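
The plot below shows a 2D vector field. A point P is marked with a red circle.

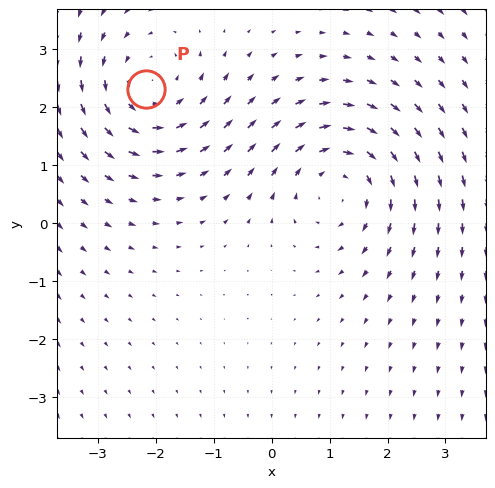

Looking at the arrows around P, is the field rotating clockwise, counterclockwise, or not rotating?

counterclockwise

Near P at (-2.2, 2.3) the arrows circulate counterclockwise. The curl (z-component) there is about +2; positive curl means counterclockwise rotation.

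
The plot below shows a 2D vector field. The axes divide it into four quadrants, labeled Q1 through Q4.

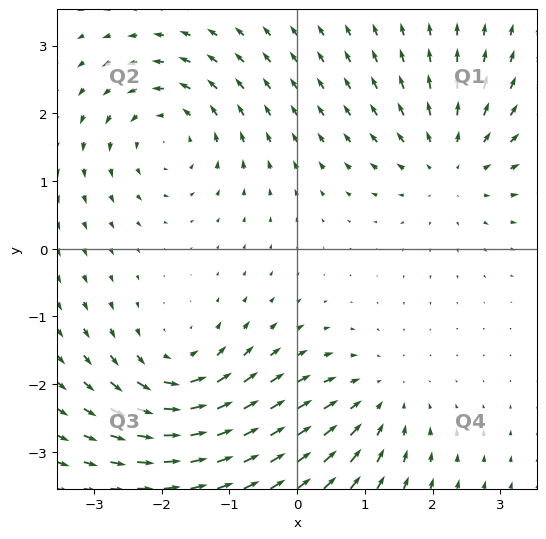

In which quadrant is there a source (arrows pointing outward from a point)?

The source sits at approximately (2.3, 1.2), which lies in quadrant Q1. The divergence there is about +5, positive as expected for a source.

Q1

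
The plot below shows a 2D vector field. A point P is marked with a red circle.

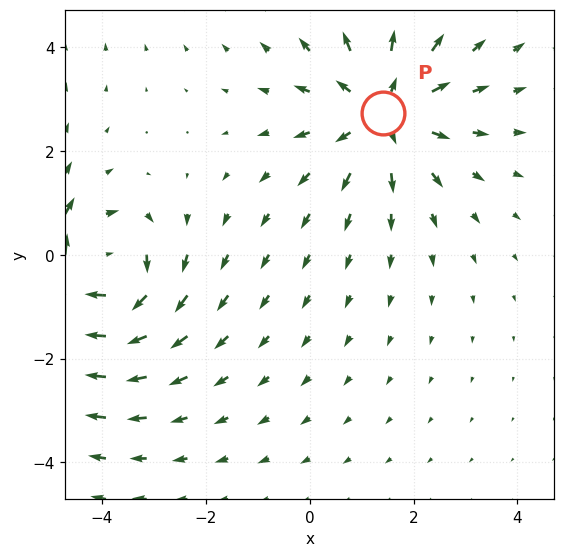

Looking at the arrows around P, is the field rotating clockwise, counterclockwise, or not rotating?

not rotating

Near P at (1.4, 2.7) the arrows show no circulation. The curl there is ≈0.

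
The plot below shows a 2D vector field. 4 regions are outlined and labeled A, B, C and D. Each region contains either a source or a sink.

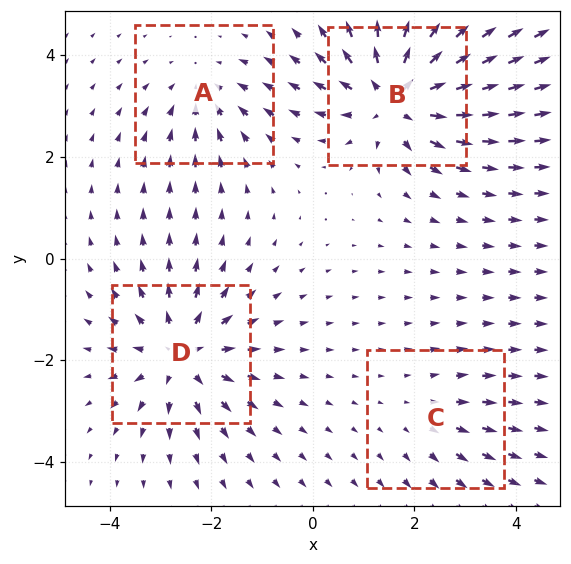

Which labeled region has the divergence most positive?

Divergence at each region's feature centre — A: about -3, B: about +7, C: about +2, D: about +5. Region B is most positive.

B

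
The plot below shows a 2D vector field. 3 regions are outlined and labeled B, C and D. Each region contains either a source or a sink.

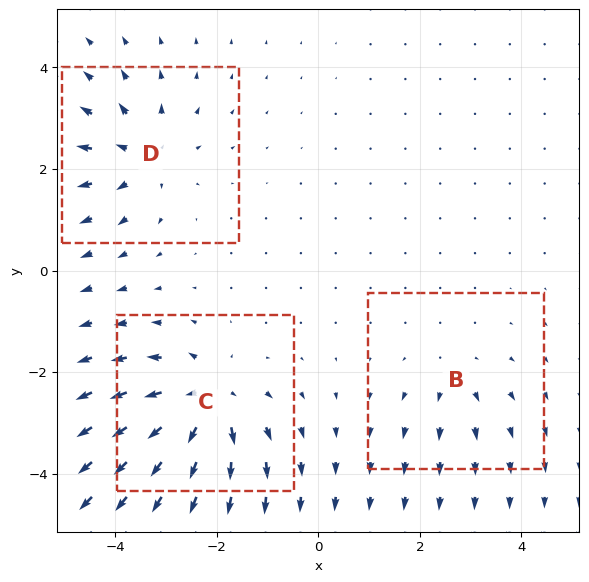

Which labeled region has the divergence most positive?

Divergence at each region's feature centre — B: about +2, C: about +6, D: about +4. Region C is most positive.

C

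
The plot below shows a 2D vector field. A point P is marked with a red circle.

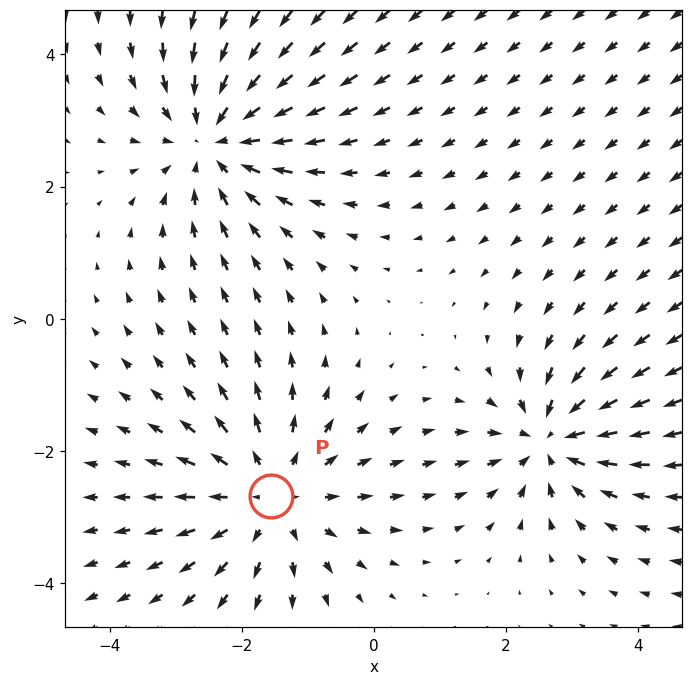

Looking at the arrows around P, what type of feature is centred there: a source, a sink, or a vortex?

At P (-1.6, -2.7) the arrows spread outward. Divergence about +3, curl ≈0 — positive divergence with near-zero curl is a source.

source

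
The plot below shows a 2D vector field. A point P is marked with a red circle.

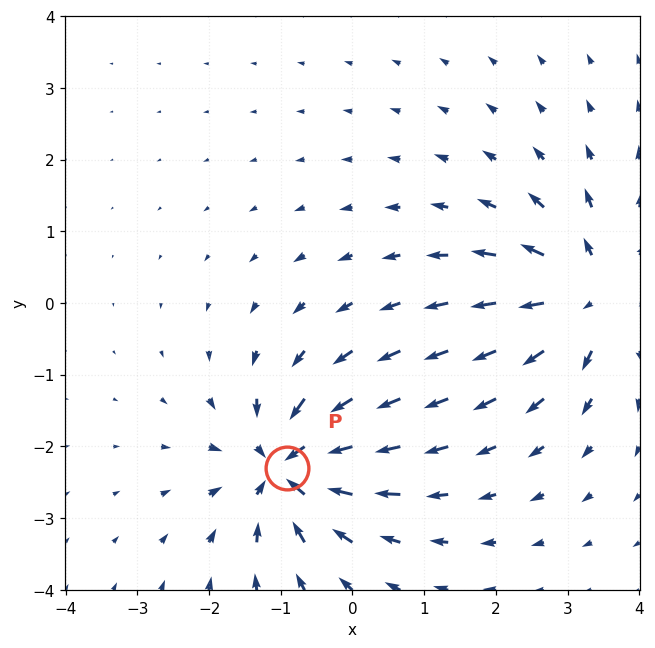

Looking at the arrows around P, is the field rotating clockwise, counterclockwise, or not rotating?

not rotating

Near P at (-0.9, -2.3) the arrows show no circulation. The curl there is ≈0.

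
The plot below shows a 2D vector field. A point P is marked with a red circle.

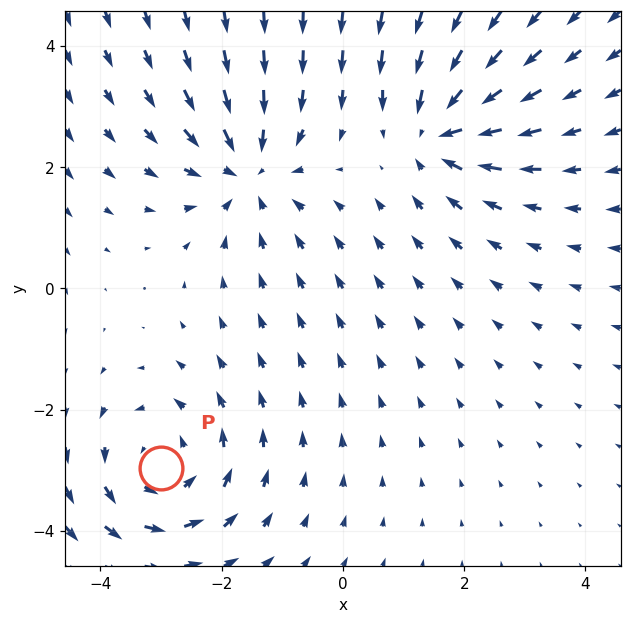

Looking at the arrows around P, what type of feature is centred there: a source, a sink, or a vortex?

vortex

At P (-3.0, -3.0) the arrows circulate counterclockwise. Divergence ≈0, curl about +3 — near-zero divergence with nonzero curl is a vortex.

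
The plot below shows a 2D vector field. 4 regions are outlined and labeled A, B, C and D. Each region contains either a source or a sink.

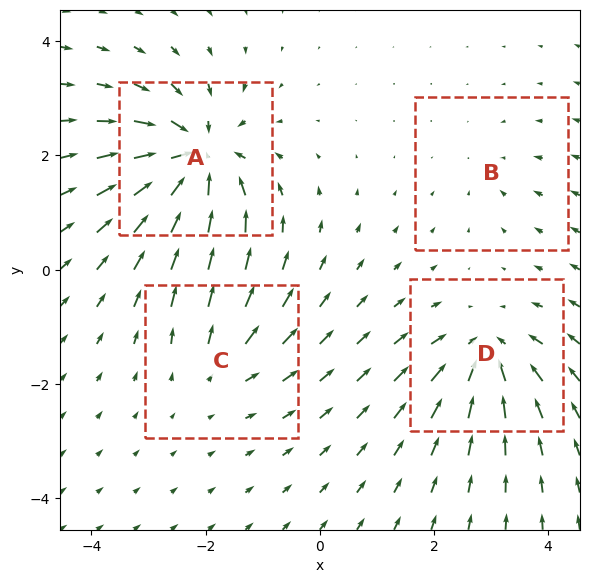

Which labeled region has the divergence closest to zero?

Divergence at each region's feature centre — A: about -9, B: about -2, C: about +4, D: about -6. Region B is closest to zero.

B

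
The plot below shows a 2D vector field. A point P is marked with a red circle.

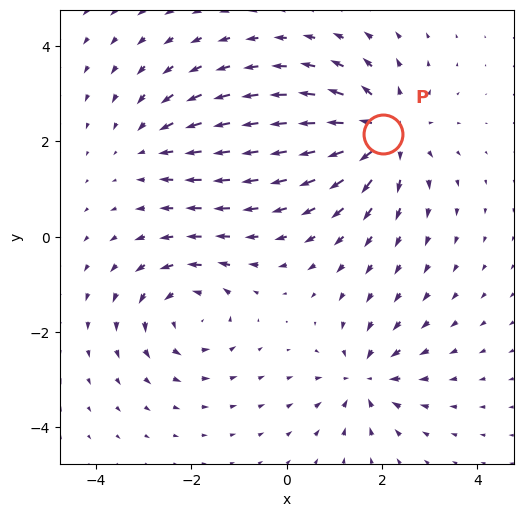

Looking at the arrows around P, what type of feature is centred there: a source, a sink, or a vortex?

source

At P (2.0, 2.2) the arrows spread outward. Divergence about +5, curl ≈0 — positive divergence with near-zero curl is a source.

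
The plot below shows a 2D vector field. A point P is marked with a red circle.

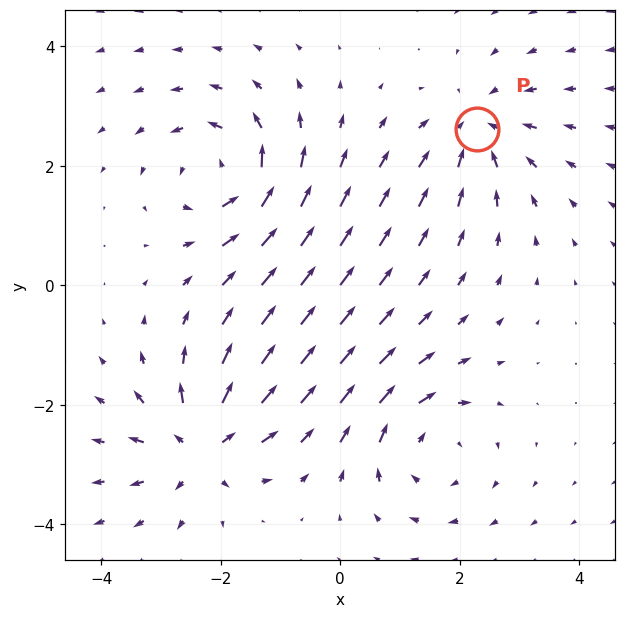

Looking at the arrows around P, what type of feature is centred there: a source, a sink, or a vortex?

At P (2.3, 2.6) the arrows converge inward. Divergence about -4, curl ≈0 — negative divergence with near-zero curl is a sink.

sink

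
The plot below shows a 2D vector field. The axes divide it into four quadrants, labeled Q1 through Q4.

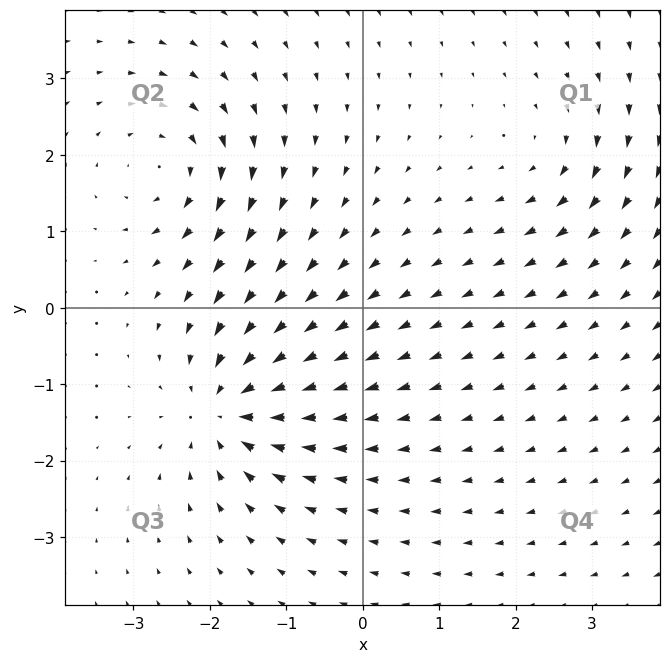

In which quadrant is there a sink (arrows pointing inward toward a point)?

The sink sits at approximately (-1.8, -1.3), which lies in quadrant Q3. The divergence there is about -6, negative as expected for a sink.

Q3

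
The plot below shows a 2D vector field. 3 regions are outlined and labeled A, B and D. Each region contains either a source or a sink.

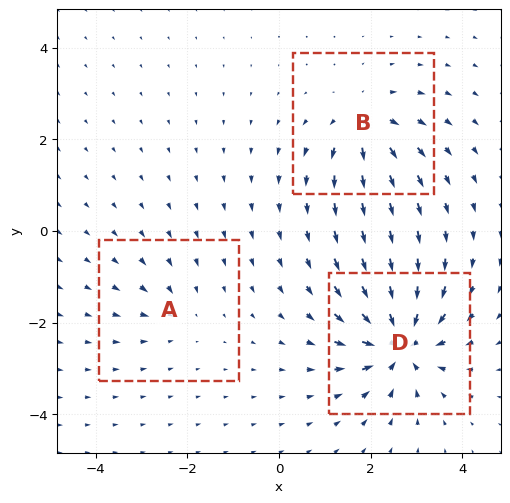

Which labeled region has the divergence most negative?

D

Divergence at each region's feature centre — A: about -2, B: about +4, D: about -7. Region D is most negative.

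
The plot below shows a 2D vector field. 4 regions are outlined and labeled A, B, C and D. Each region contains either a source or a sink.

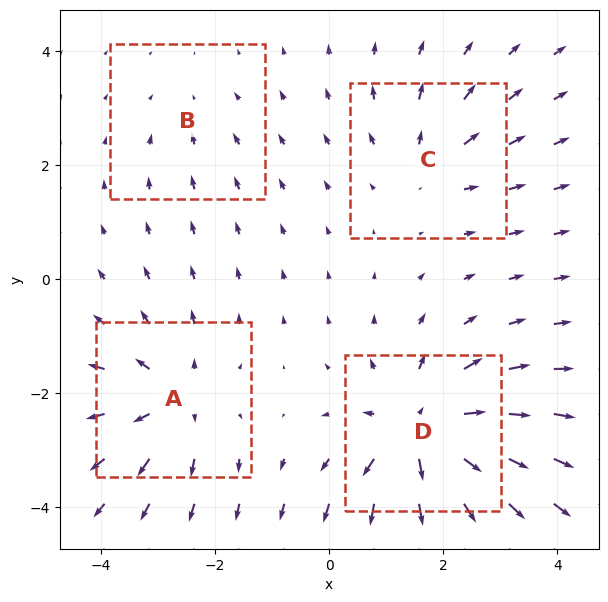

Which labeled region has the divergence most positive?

Divergence at each region's feature centre — A: about +5, B: about -2, C: about +4, D: about +8. Region D is most positive.

D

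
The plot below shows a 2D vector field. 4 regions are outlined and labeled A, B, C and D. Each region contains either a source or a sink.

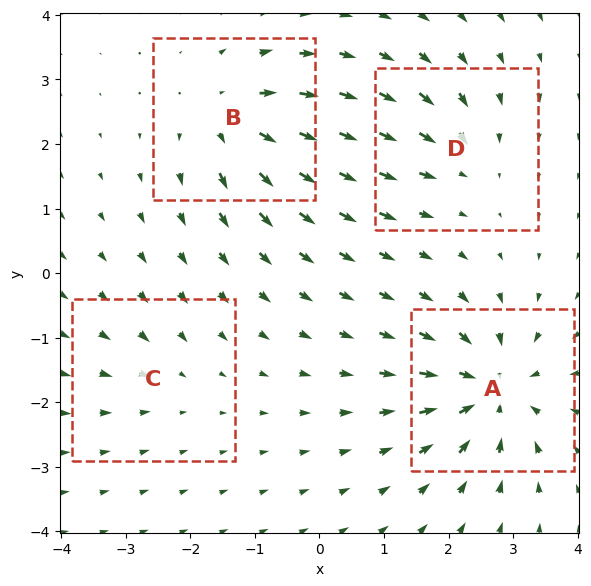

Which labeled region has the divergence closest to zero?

Divergence at each region's feature centre — A: about -7, B: about +5, C: about -2, D: about -4. Region C is closest to zero.

C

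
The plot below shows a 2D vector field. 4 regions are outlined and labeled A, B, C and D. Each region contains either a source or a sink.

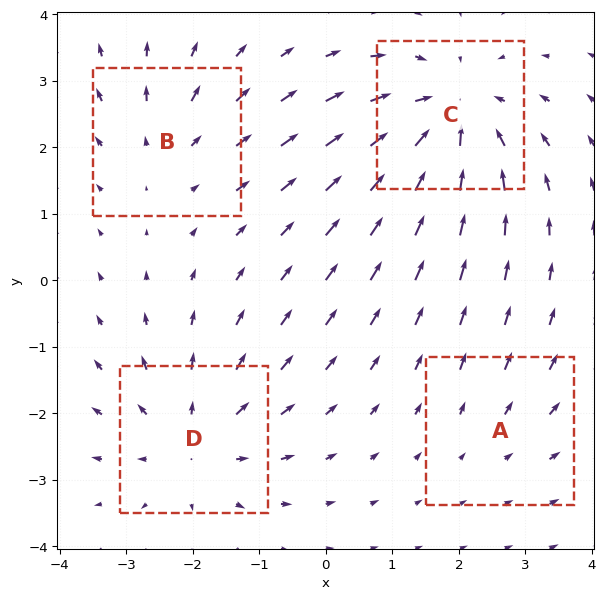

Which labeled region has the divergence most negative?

Divergence at each region's feature centre — A: about +2, B: about +3, C: about -6, D: about +5. Region C is most negative.

C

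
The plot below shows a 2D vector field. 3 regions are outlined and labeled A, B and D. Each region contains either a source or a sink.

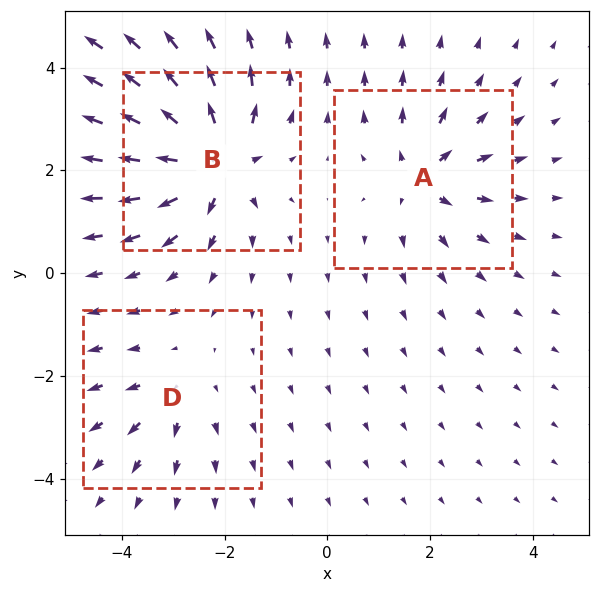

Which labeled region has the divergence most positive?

Divergence at each region's feature centre — A: about +4, B: about +6, D: about +2. Region B is most positive.

B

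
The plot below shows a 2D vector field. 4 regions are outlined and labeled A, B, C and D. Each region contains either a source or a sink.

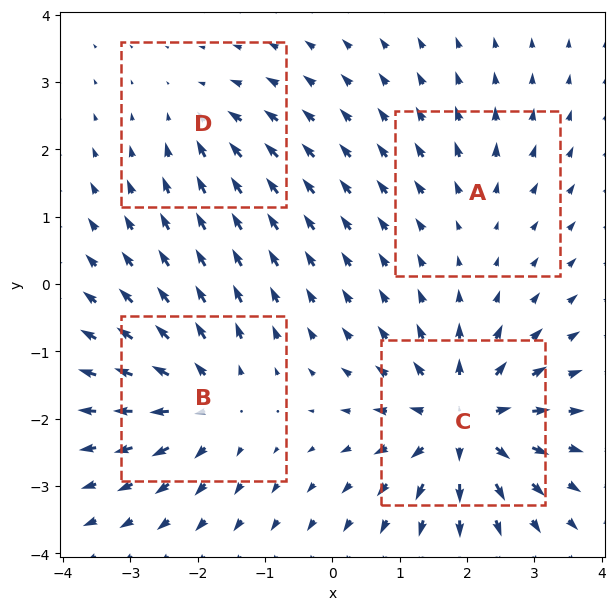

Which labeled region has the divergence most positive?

Divergence at each region's feature centre — A: about +3, B: about +6, C: about +8, D: about -4. Region C is most positive.

C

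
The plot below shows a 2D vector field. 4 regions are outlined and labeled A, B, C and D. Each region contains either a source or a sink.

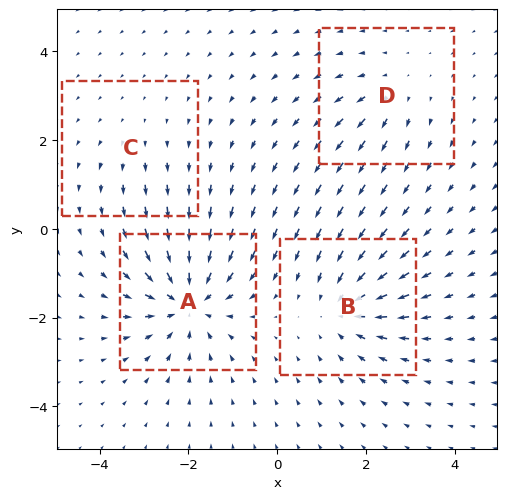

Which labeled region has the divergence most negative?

Divergence at each region's feature centre — A: about -8, B: about -6, C: about +2, D: about +3. Region A is most negative.

A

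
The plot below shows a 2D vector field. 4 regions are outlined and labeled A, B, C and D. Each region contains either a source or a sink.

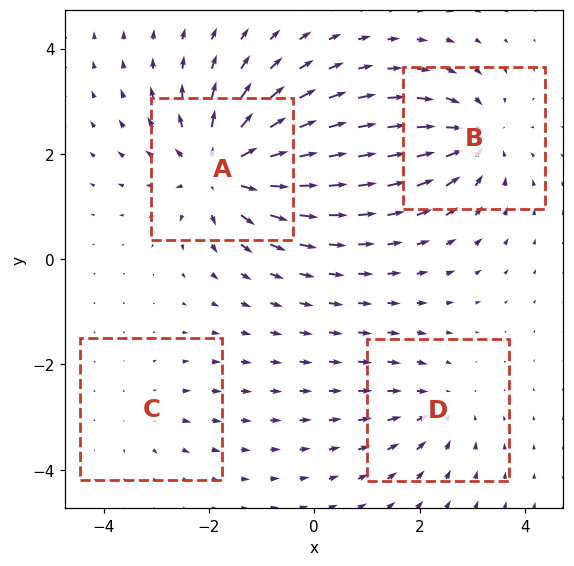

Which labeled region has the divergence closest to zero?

Divergence at each region's feature centre — A: about +7, B: about -5, C: about +2, D: about -3. Region C is closest to zero.

C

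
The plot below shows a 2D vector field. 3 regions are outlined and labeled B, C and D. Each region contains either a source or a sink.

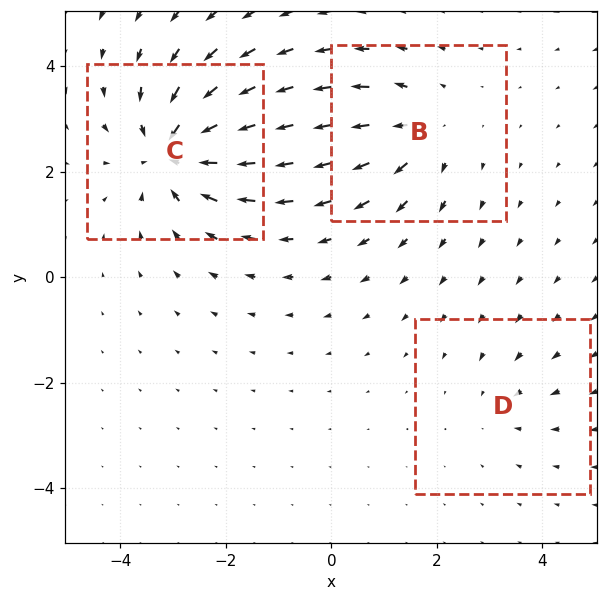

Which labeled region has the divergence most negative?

Divergence at each region's feature centre — B: about +3, C: about -5, D: about -2. Region C is most negative.

C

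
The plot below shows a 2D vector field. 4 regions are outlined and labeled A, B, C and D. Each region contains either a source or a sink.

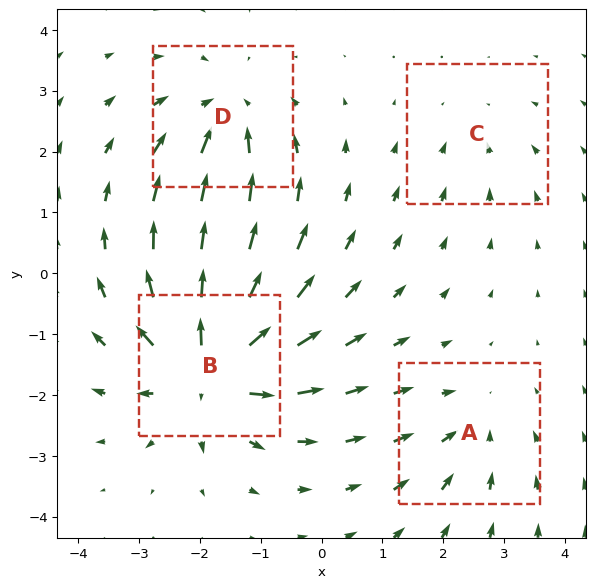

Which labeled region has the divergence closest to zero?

Divergence at each region's feature centre — A: about -3, B: about +8, C: about -2, D: about -5. Region C is closest to zero.

C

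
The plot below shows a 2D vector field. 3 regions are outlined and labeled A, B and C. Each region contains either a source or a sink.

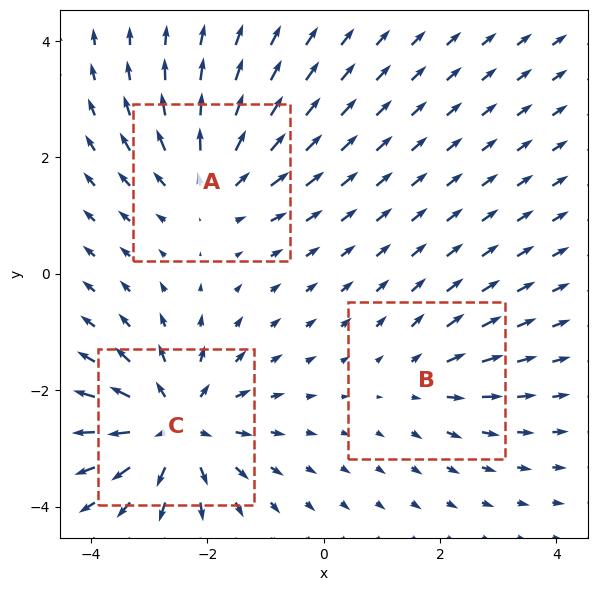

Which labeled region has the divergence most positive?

Divergence at each region's feature centre — A: about +4, B: about +2, C: about +5. Region C is most positive.

C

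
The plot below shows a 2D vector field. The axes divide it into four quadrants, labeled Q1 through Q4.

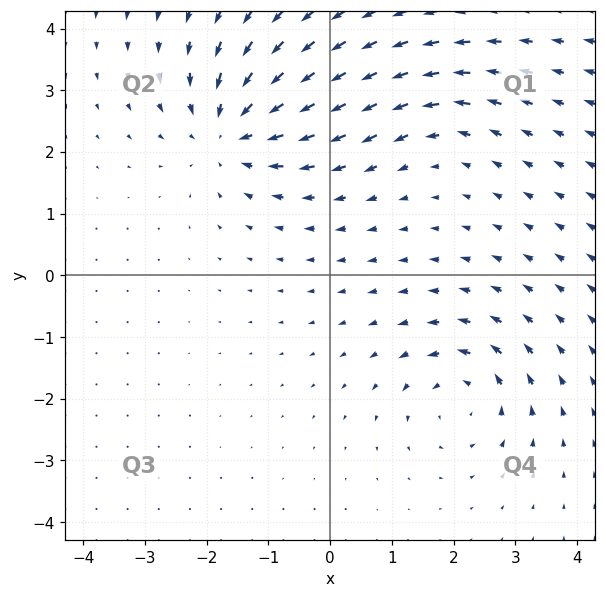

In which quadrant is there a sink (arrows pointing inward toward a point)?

Q2

The sink sits at approximately (-1.6, 2.4), which lies in quadrant Q2. The divergence there is about -5, negative as expected for a sink.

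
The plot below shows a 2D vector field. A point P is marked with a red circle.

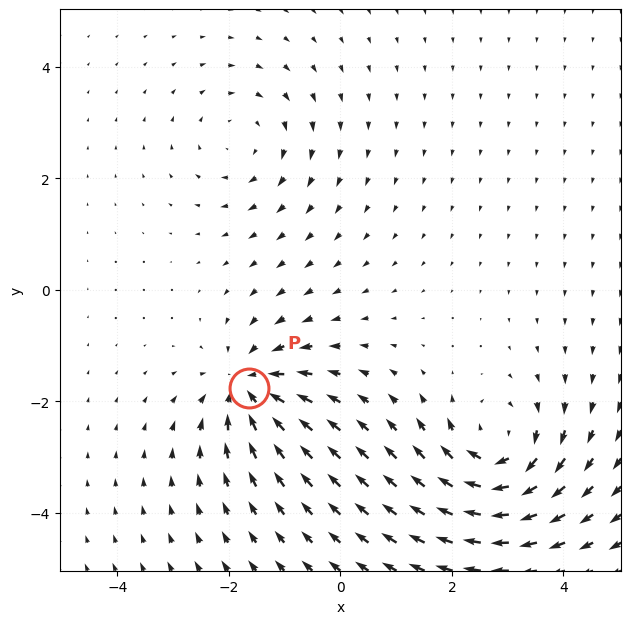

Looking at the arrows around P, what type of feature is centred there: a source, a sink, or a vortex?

sink

At P (-1.6, -1.8) the arrows converge inward. Divergence about -5, curl ≈0 — negative divergence with near-zero curl is a sink.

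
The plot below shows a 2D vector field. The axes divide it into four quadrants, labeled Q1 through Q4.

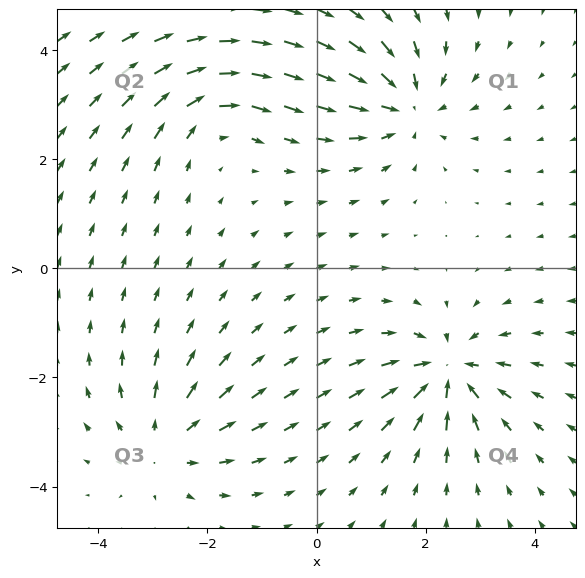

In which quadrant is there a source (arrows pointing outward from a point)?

Q3

The source sits at approximately (-2.8, -3.2), which lies in quadrant Q3. The divergence there is about +4, positive as expected for a source.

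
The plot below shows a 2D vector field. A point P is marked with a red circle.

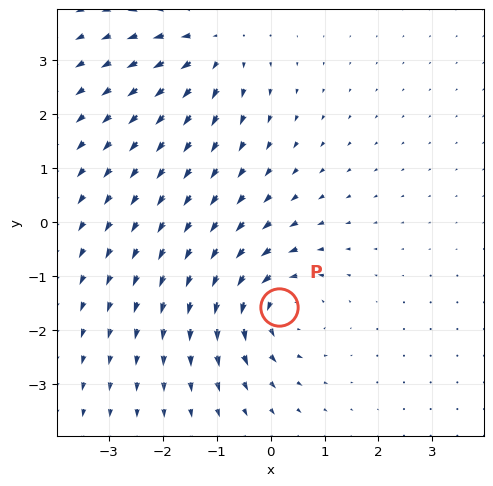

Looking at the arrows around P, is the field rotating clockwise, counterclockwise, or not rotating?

counterclockwise

Near P at (0.2, -1.6) the arrows circulate counterclockwise. The curl (z-component) there is about +4; positive curl means counterclockwise rotation.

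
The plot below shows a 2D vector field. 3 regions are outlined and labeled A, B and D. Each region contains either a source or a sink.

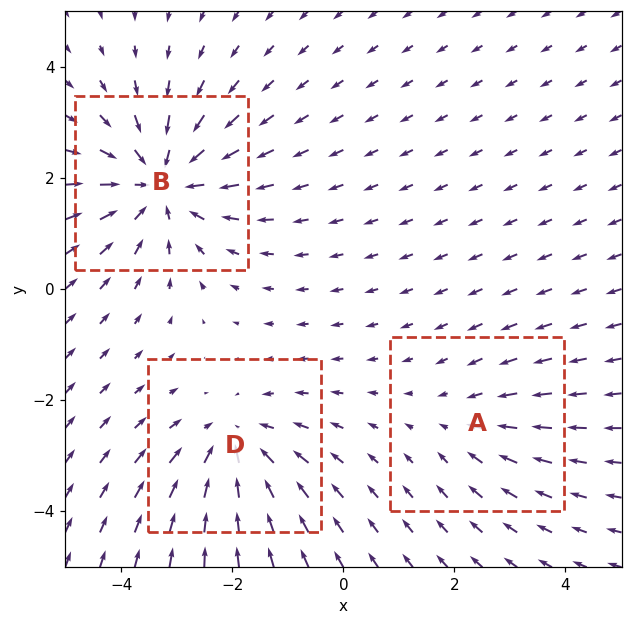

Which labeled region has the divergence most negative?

B

Divergence at each region's feature centre — A: about -2, B: about -4, D: about -3. Region B is most negative.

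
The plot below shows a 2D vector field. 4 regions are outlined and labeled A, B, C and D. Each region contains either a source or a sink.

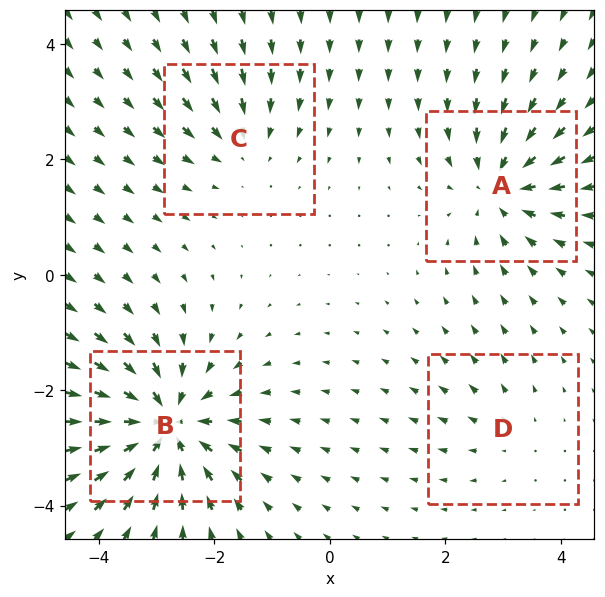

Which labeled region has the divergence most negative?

B

Divergence at each region's feature centre — A: about -6, B: about -8, C: about -3, D: about +2. Region B is most negative.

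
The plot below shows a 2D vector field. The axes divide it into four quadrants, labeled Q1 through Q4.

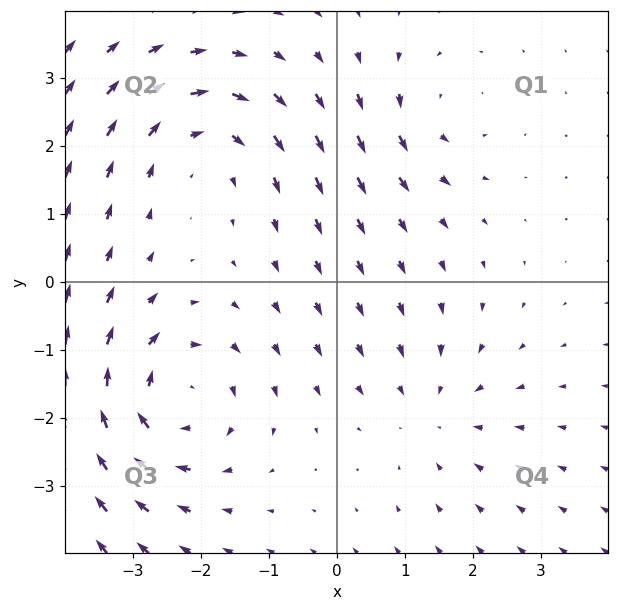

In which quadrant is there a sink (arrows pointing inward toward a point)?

Q4

The sink sits at approximately (1.4, -1.9), which lies in quadrant Q4. The divergence there is about -3, negative as expected for a sink.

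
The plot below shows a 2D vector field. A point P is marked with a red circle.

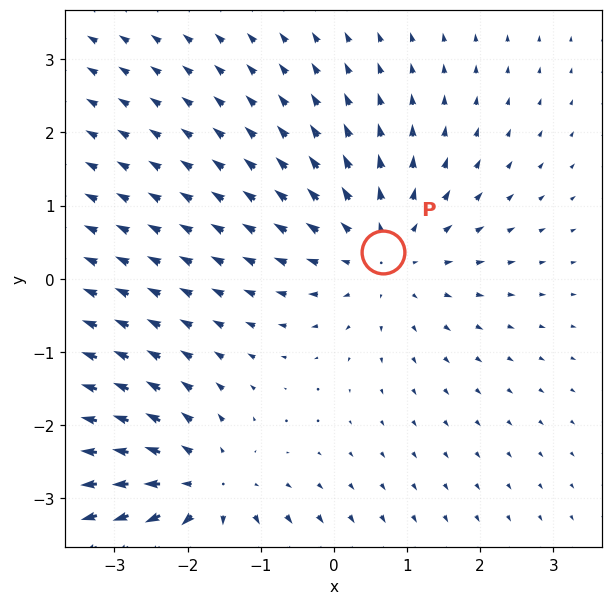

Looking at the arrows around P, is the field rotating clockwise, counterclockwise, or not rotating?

Near P at (0.7, 0.4) the arrows show no circulation. The curl there is ≈0.

not rotating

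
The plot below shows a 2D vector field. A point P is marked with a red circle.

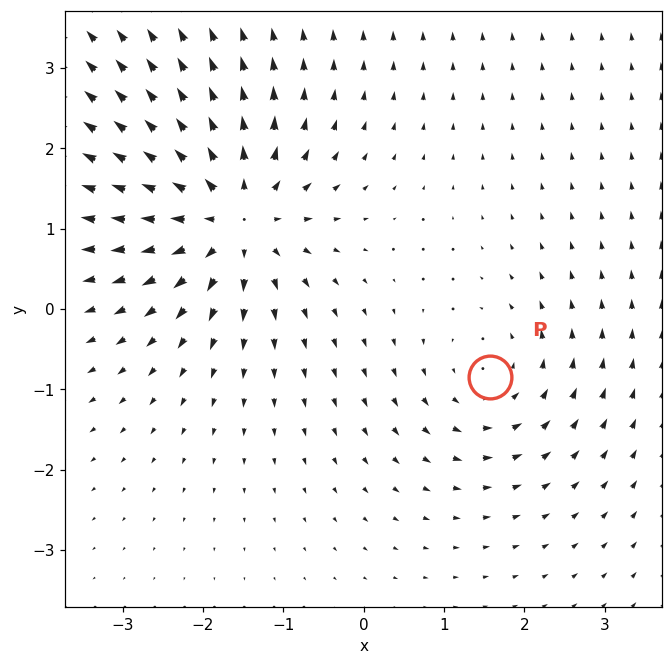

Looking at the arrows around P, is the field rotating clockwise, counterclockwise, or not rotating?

Near P at (1.6, -0.9) the arrows circulate counterclockwise. The curl (z-component) there is about +3; positive curl means counterclockwise rotation.

counterclockwise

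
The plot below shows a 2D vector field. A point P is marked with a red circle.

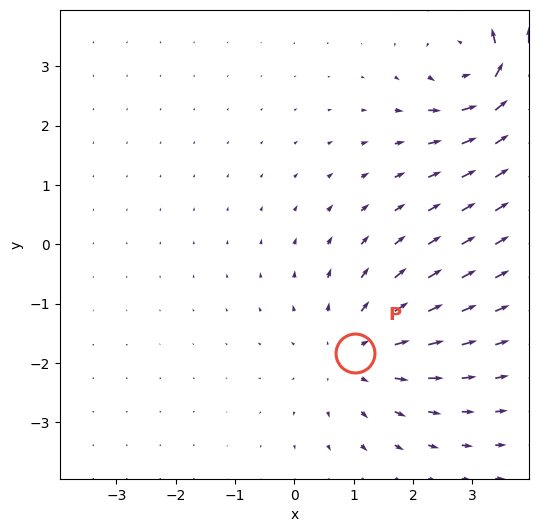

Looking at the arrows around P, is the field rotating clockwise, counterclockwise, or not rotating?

Near P at (1.0, -1.8) the arrows show no circulation. The curl there is ≈0.

not rotating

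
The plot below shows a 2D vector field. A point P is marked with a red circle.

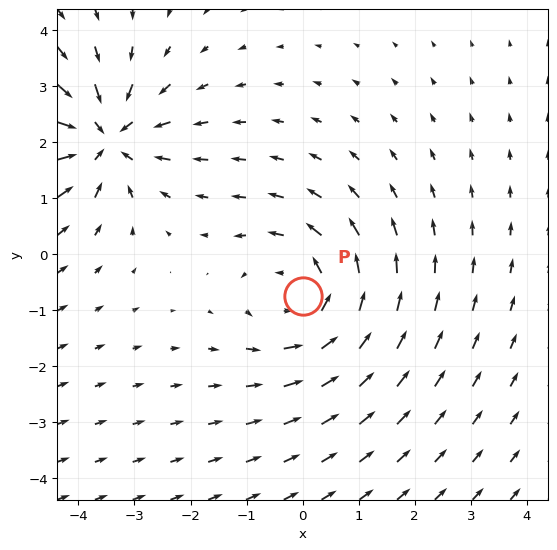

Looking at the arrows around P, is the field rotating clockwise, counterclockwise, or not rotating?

counterclockwise

Near P at (0.0, -0.8) the arrows circulate counterclockwise. The curl (z-component) there is about +4; positive curl means counterclockwise rotation.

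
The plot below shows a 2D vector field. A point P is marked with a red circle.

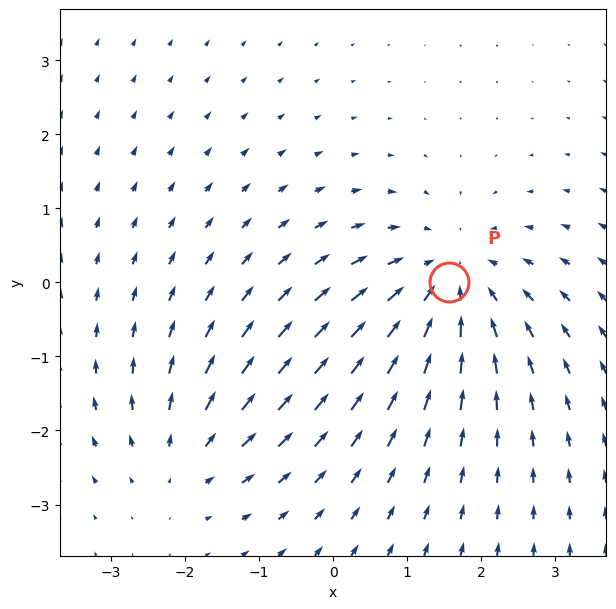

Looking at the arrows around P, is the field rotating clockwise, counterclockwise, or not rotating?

not rotating

Near P at (1.6, 0.0) the arrows show no circulation. The curl there is ≈0.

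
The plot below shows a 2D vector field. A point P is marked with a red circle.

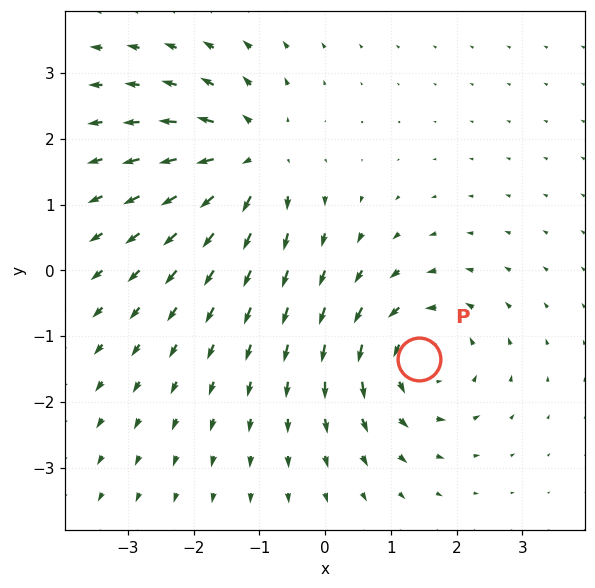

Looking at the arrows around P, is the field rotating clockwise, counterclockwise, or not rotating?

Near P at (1.4, -1.3) the arrows circulate counterclockwise. The curl (z-component) there is about +5; positive curl means counterclockwise rotation.

counterclockwise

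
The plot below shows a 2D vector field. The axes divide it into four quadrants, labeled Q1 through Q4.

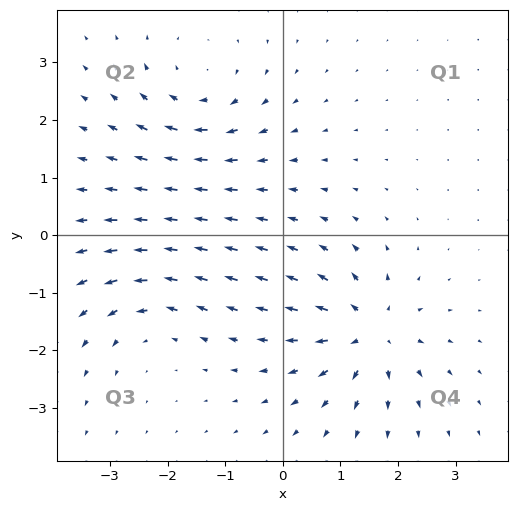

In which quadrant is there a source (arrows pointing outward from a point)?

Q4

The source sits at approximately (1.5, -1.7), which lies in quadrant Q4. The divergence there is about +7, positive as expected for a source.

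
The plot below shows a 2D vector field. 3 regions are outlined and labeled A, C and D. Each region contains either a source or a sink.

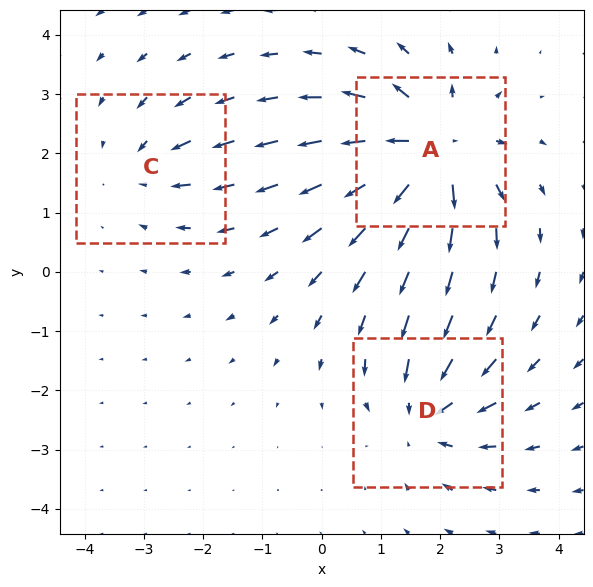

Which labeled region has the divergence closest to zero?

C

Divergence at each region's feature centre — A: about +5, C: about -2, D: about -3. Region C is closest to zero.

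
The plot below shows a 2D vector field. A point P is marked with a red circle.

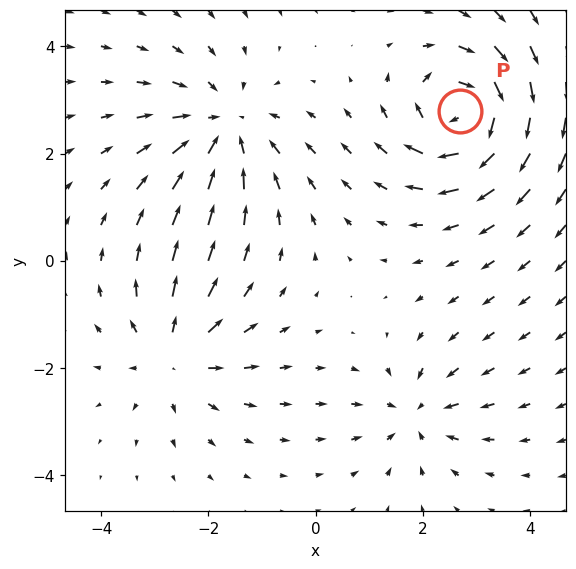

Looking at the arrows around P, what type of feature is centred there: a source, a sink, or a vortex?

vortex

At P (2.7, 2.8) the arrows circulate clockwise. Divergence ≈0, curl about -6 — near-zero divergence with nonzero curl is a vortex.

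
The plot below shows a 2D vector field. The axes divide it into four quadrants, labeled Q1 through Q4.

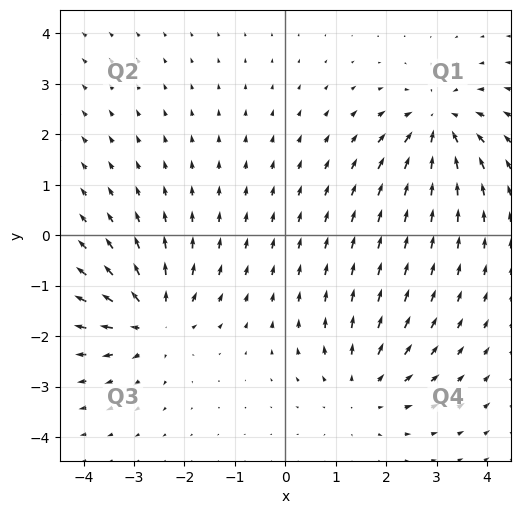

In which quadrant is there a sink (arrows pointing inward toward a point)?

Q1

The sink sits at approximately (3.0, 2.2), which lies in quadrant Q1. The divergence there is about -4, negative as expected for a sink.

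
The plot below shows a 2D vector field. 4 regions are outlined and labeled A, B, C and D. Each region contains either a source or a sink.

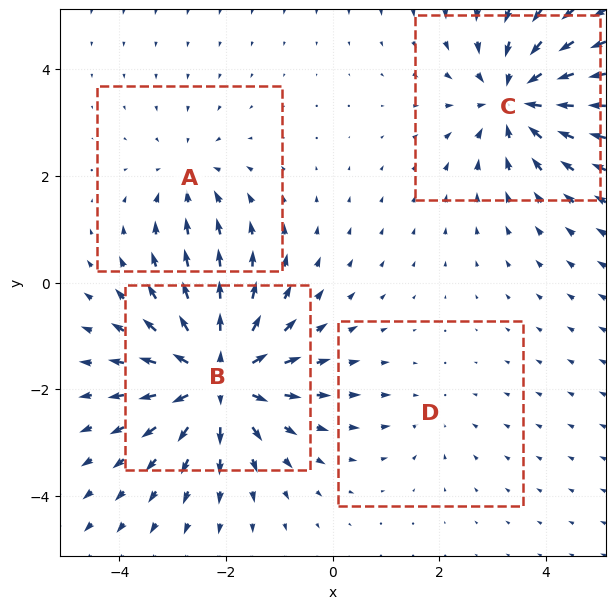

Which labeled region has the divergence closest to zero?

D

Divergence at each region's feature centre — A: about -3, B: about +7, C: about -6, D: about -2. Region D is closest to zero.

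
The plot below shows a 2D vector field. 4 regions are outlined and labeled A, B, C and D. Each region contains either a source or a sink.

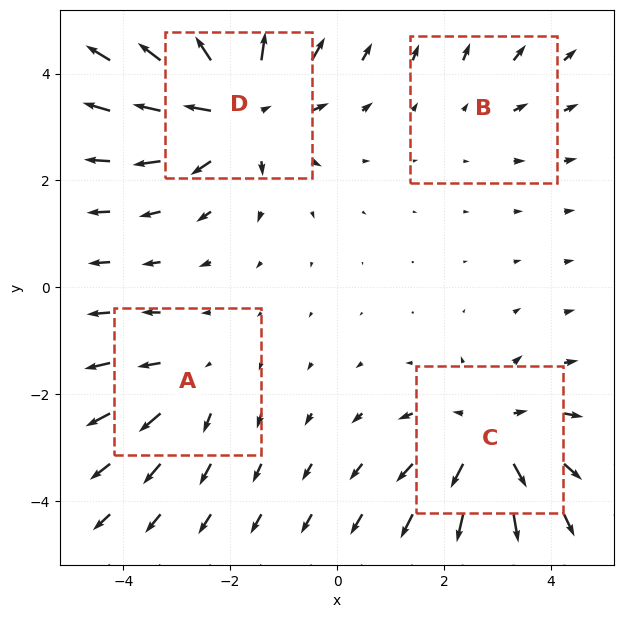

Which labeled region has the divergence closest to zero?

B

Divergence at each region's feature centre — A: about +3, B: about +2, C: about +4, D: about +6. Region B is closest to zero.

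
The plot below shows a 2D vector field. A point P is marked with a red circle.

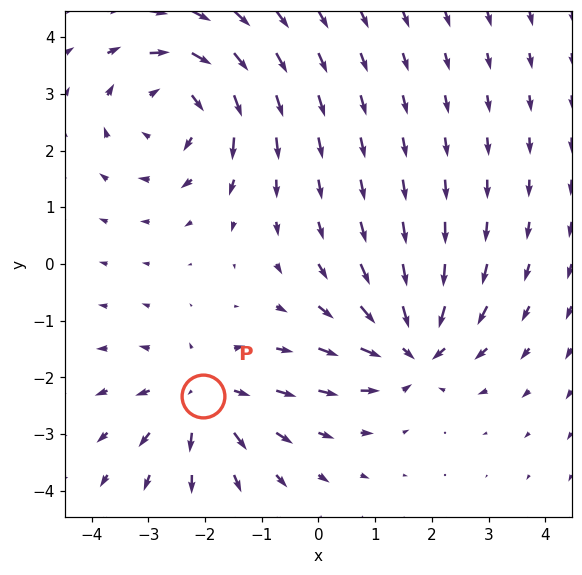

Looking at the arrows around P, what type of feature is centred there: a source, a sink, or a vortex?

source

At P (-2.0, -2.3) the arrows spread outward. Divergence about +3, curl ≈0 — positive divergence with near-zero curl is a source.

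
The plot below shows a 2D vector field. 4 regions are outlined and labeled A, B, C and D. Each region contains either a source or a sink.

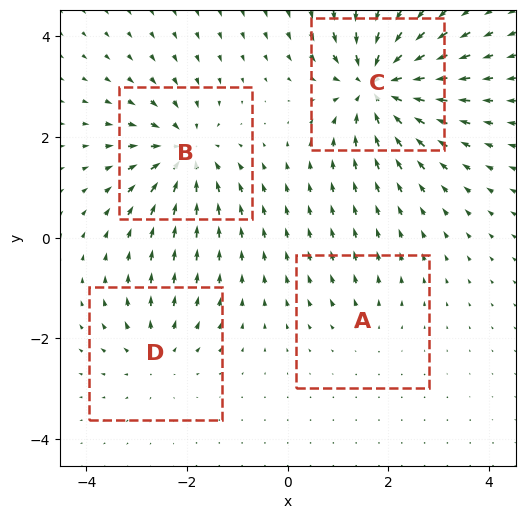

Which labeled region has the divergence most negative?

C

Divergence at each region's feature centre — A: about +2, B: about -6, C: about -8, D: about +4. Region C is most negative.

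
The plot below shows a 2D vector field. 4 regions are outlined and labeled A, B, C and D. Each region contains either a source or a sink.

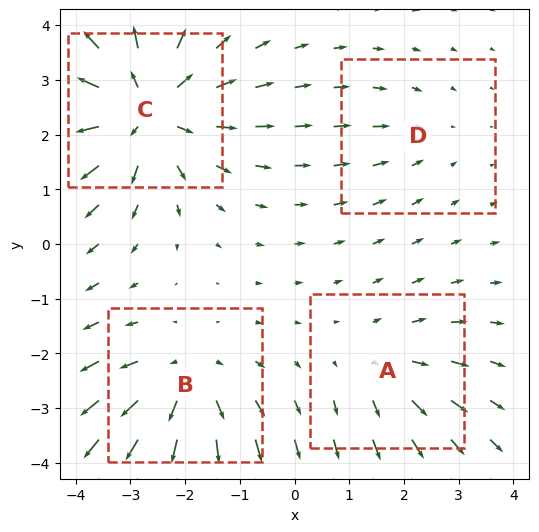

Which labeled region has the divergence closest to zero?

Divergence at each region's feature centre — A: about +3, B: about +4, C: about +6, D: about -2. Region D is closest to zero.

D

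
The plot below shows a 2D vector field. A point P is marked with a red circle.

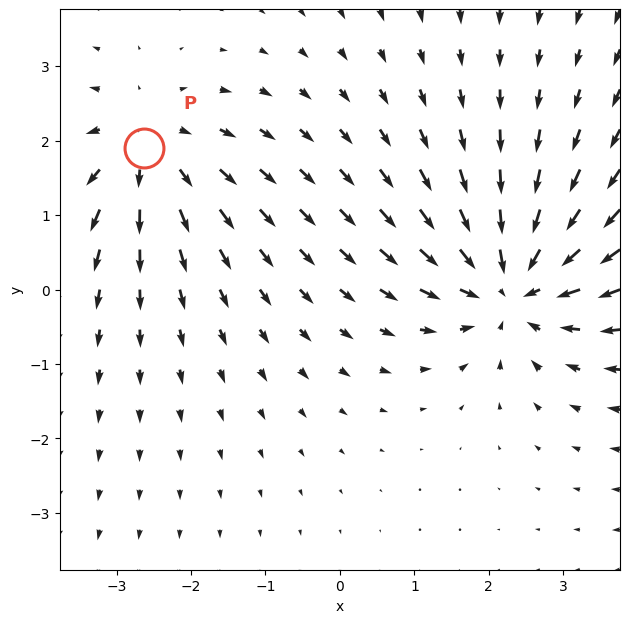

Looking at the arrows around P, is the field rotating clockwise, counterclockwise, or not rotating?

Near P at (-2.6, 1.9) the arrows show no circulation. The curl there is ≈0.

not rotating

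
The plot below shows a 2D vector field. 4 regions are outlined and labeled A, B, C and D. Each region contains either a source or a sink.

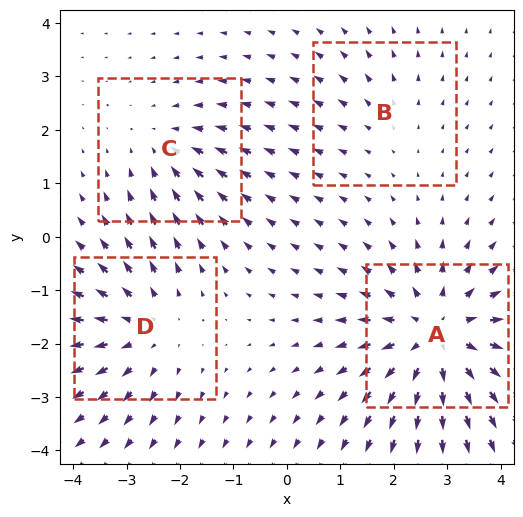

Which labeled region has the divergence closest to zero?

Divergence at each region's feature centre — A: about +6, B: about +2, C: about -3, D: about +4. Region B is closest to zero.

B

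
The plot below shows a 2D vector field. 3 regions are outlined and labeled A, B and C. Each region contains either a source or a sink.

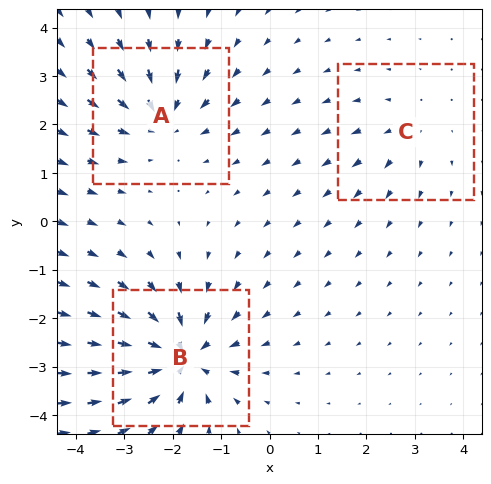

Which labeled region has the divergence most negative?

Divergence at each region's feature centre — A: about -4, B: about -5, C: about +2. Region B is most negative.

B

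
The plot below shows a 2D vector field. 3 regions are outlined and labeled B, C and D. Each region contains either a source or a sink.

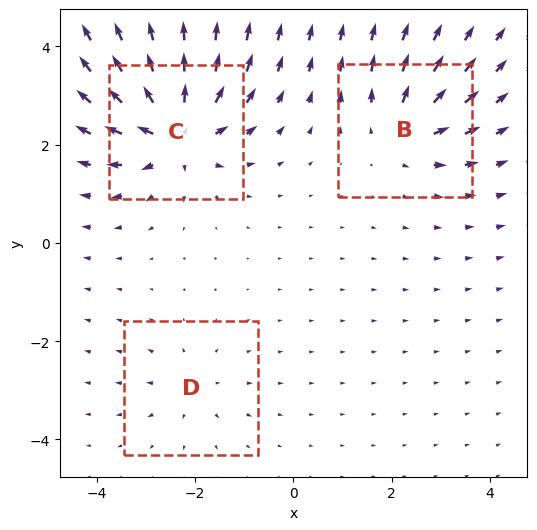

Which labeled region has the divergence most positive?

C

Divergence at each region's feature centre — B: about +4, C: about +6, D: about +2. Region C is most positive.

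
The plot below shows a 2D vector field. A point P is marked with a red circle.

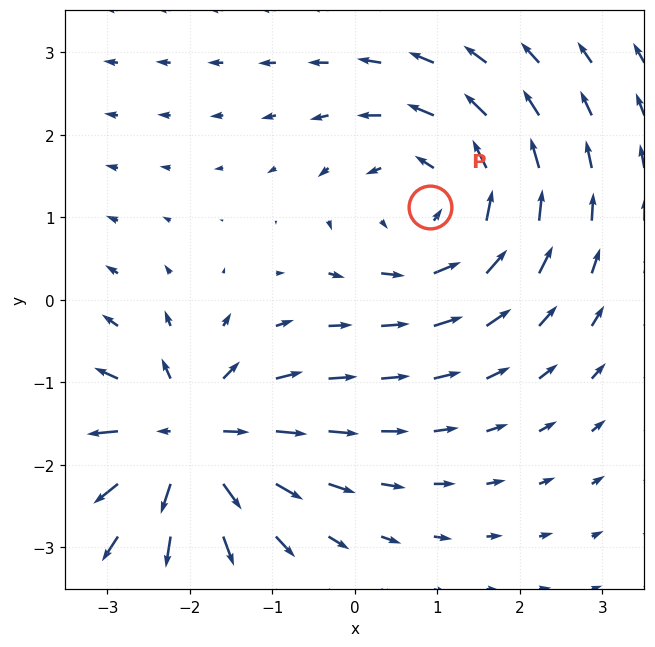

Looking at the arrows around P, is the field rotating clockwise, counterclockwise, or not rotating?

counterclockwise

Near P at (0.9, 1.1) the arrows circulate counterclockwise. The curl (z-component) there is about +3; positive curl means counterclockwise rotation.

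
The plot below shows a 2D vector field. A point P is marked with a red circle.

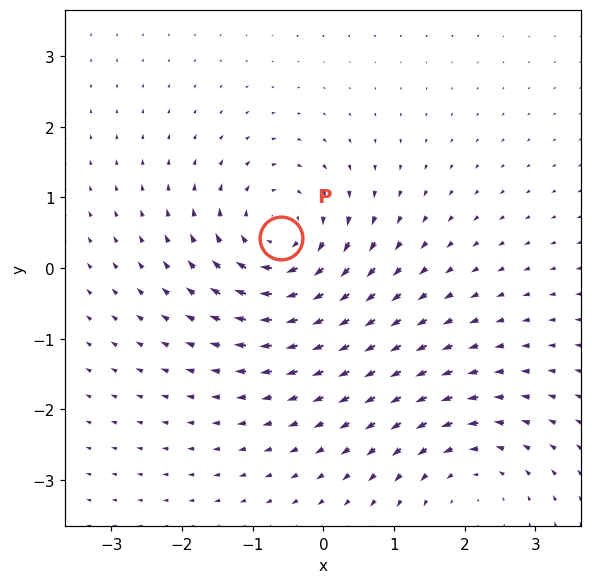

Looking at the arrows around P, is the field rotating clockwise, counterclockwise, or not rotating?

Near P at (-0.6, 0.4) the arrows circulate clockwise. The curl (z-component) there is about -5; negative curl means clockwise rotation.

clockwise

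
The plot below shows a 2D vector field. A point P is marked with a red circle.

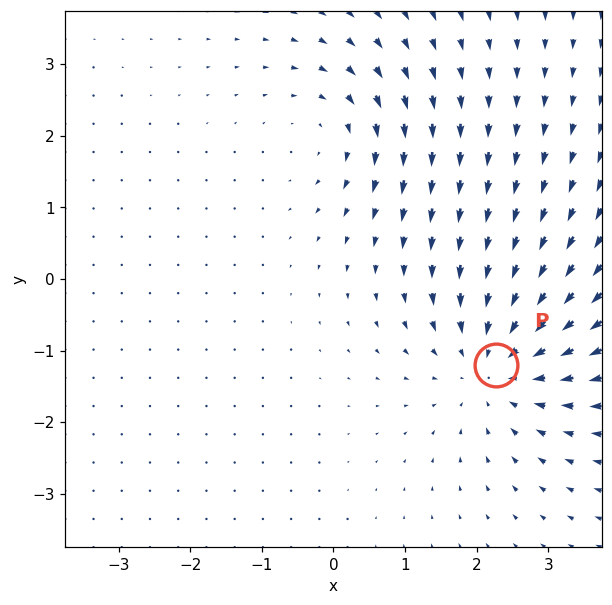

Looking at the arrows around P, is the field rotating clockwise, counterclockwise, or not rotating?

not rotating

Near P at (2.3, -1.2) the arrows show no circulation. The curl there is ≈0.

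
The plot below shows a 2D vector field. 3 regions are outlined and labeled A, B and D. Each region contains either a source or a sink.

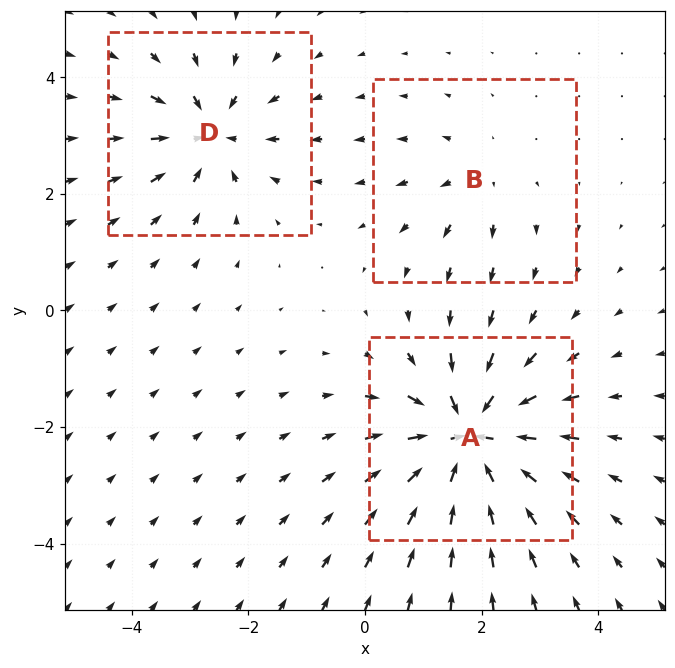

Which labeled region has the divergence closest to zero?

Divergence at each region's feature centre — A: about -6, B: about +2, D: about -4. Region B is closest to zero.

B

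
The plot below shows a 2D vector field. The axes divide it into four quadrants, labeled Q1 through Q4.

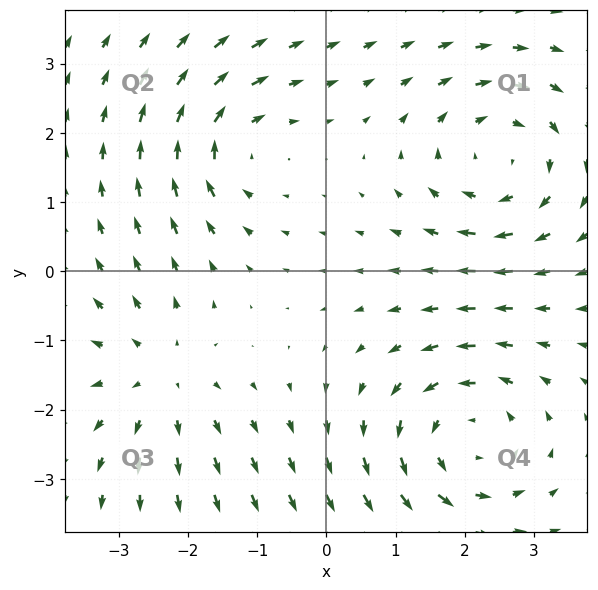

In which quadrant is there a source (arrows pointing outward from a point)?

The source sits at approximately (-2.4, -1.5), which lies in quadrant Q3. The divergence there is about +3, positive as expected for a source.

Q3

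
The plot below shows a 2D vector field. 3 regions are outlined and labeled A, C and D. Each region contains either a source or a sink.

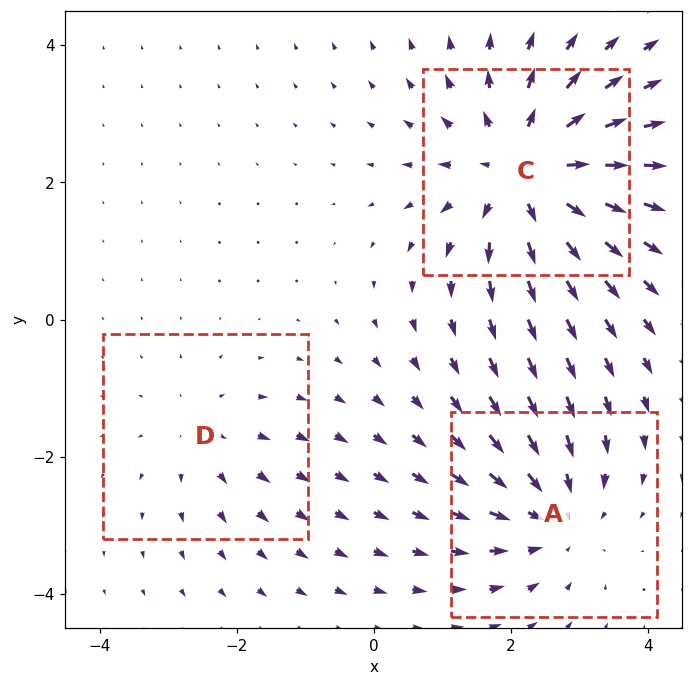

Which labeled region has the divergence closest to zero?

D

Divergence at each region's feature centre — A: about -3, C: about +5, D: about +2. Region D is closest to zero.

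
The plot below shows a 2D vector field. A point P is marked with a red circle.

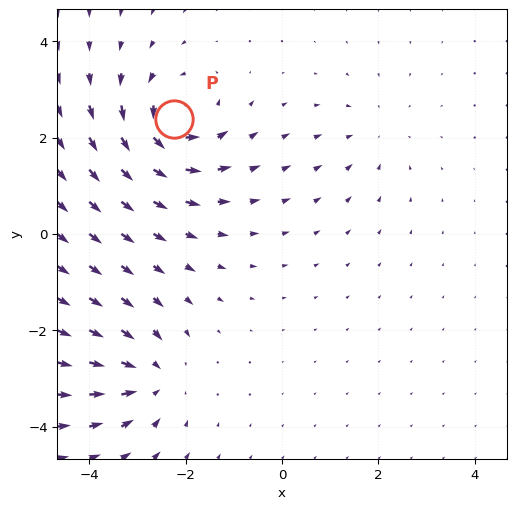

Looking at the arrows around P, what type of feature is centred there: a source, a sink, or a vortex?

At P (-2.2, 2.4) the arrows circulate counterclockwise. Divergence ≈0, curl about +6 — near-zero divergence with nonzero curl is a vortex.

vortex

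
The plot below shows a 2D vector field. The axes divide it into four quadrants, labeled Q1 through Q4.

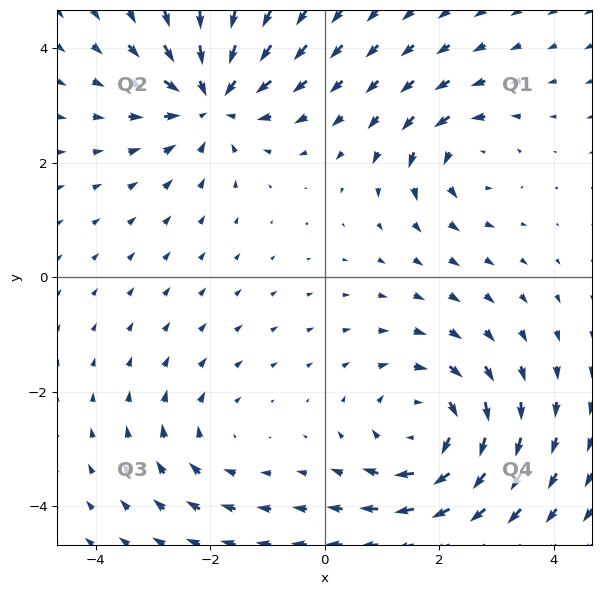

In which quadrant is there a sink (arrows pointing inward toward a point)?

Q2

The sink sits at approximately (-2.0, 3.1), which lies in quadrant Q2. The divergence there is about -5, negative as expected for a sink.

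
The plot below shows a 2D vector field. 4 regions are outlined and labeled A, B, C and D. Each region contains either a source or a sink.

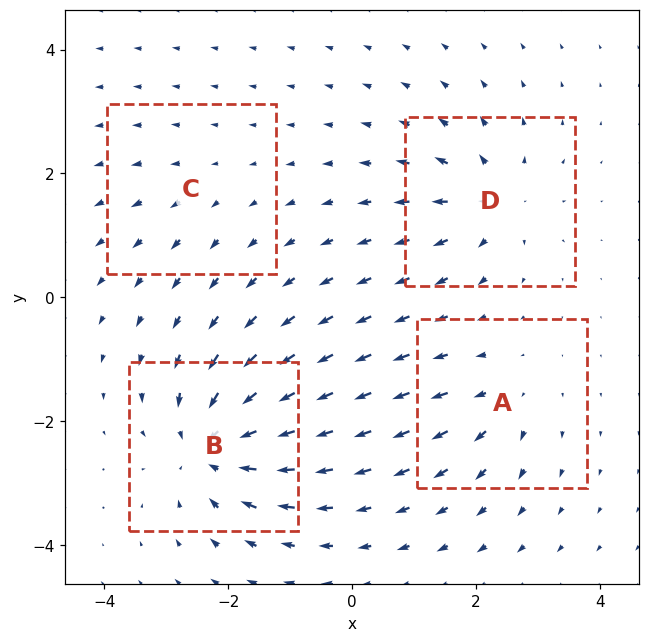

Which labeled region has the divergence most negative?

B

Divergence at each region's feature centre — A: about +4, B: about -8, C: about +2, D: about +6. Region B is most negative.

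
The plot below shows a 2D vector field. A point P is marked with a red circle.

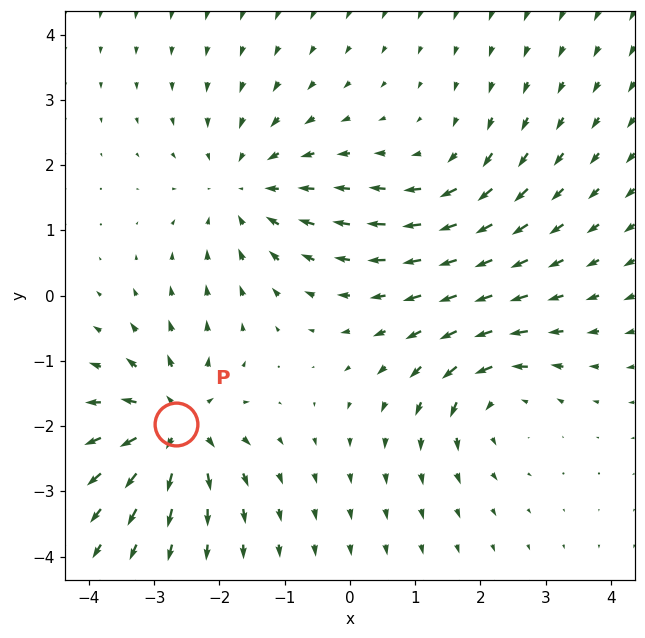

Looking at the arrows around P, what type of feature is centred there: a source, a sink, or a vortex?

source

At P (-2.7, -2.0) the arrows spread outward. Divergence about +5, curl ≈0 — positive divergence with near-zero curl is a source.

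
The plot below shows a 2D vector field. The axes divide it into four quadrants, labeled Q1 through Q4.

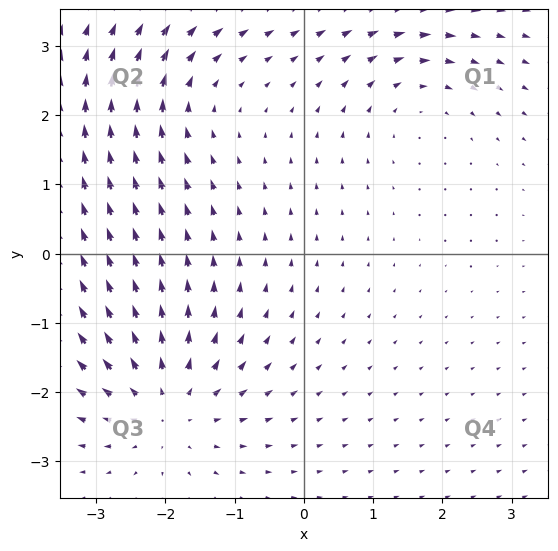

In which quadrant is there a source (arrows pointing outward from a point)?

The source sits at approximately (-2.0, -2.2), which lies in quadrant Q3. The divergence there is about +3, positive as expected for a source.

Q3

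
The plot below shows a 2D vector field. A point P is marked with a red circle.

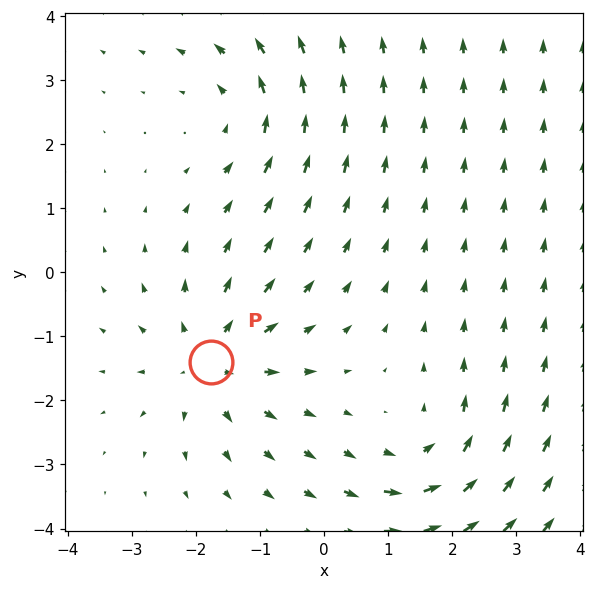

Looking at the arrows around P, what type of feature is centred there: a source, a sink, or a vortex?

At P (-1.8, -1.4) the arrows spread outward. Divergence about +4, curl ≈0 — positive divergence with near-zero curl is a source.

source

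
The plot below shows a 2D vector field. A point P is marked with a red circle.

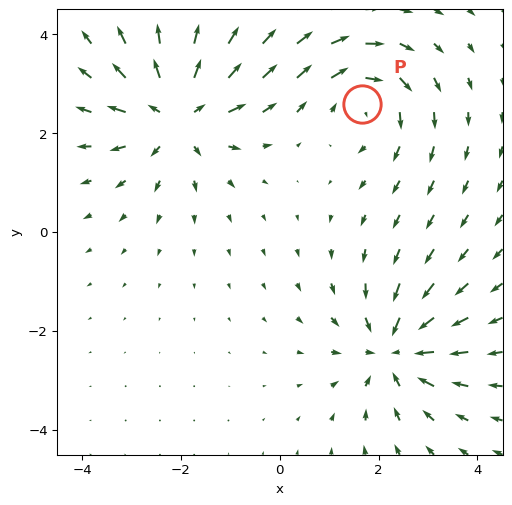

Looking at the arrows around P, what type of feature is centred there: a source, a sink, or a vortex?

At P (1.7, 2.6) the arrows circulate clockwise. Divergence ≈0, curl about -3 — near-zero divergence with nonzero curl is a vortex.

vortex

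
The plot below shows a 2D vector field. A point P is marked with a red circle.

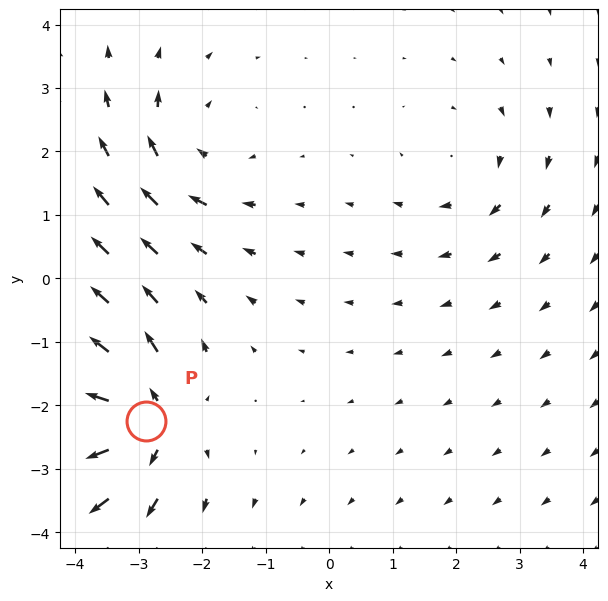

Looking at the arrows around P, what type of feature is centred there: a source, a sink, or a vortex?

source

At P (-2.9, -2.2) the arrows spread outward. Divergence about +6, curl ≈0 — positive divergence with near-zero curl is a source.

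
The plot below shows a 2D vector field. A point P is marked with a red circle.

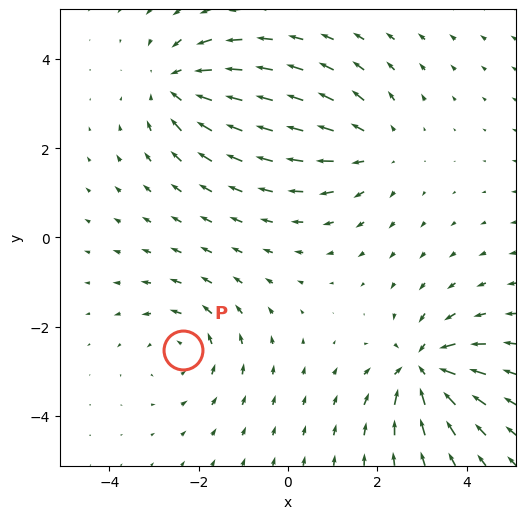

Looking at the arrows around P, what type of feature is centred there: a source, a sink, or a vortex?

vortex

At P (-2.4, -2.5) the arrows circulate counterclockwise. Divergence ≈0, curl about +3 — near-zero divergence with nonzero curl is a vortex.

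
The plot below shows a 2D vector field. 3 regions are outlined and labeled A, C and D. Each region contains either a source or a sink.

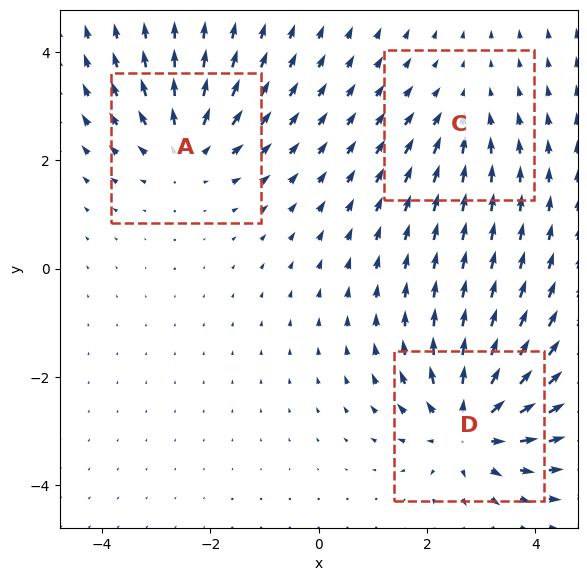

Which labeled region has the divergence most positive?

Divergence at each region's feature centre — A: about +4, C: about -2, D: about +5. Region D is most positive.

D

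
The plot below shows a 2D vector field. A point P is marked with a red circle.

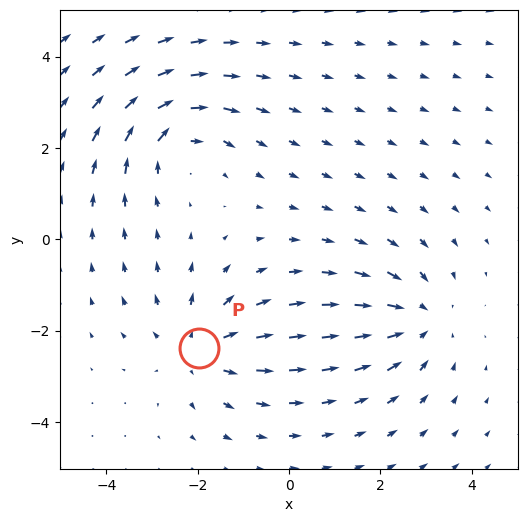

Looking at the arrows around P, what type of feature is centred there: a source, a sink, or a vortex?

source

At P (-2.0, -2.4) the arrows spread outward. Divergence about +2, curl ≈0 — positive divergence with near-zero curl is a source.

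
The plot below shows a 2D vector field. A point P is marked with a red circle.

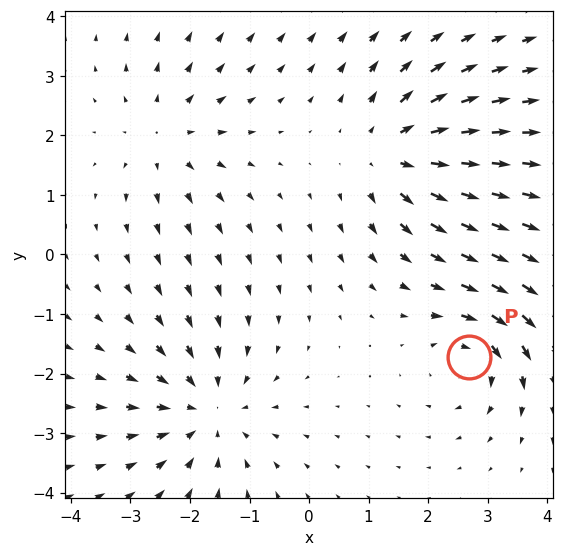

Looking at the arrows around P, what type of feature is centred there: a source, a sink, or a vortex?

vortex

At P (2.7, -1.7) the arrows circulate clockwise. Divergence ≈0, curl about -5 — near-zero divergence with nonzero curl is a vortex.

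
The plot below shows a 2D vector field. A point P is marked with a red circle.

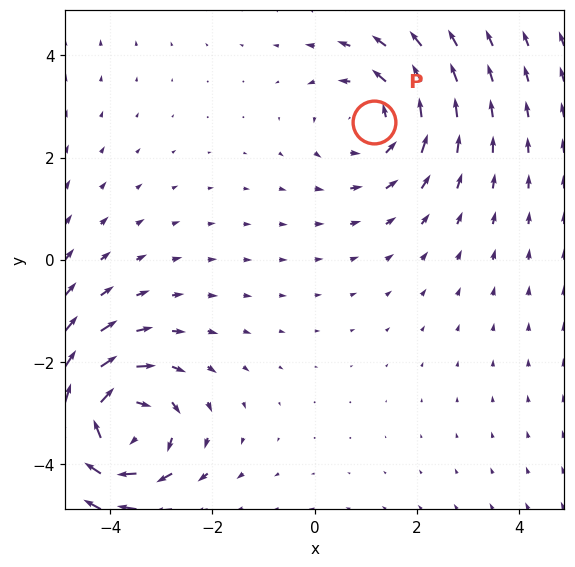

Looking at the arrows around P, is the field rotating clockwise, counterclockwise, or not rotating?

Near P at (1.2, 2.7) the arrows circulate counterclockwise. The curl (z-component) there is about +2; positive curl means counterclockwise rotation.

counterclockwise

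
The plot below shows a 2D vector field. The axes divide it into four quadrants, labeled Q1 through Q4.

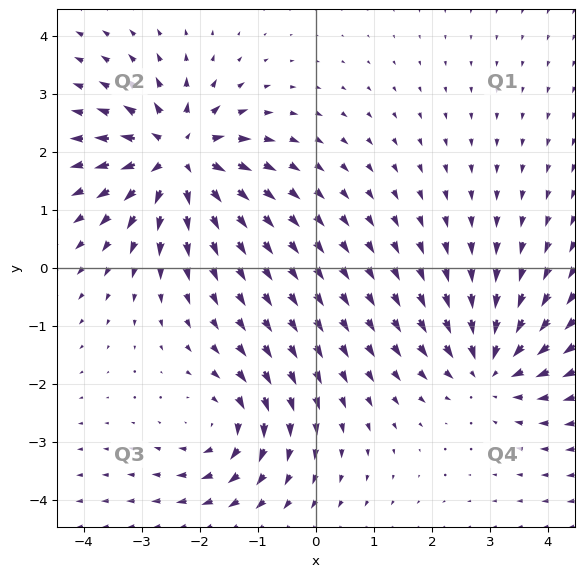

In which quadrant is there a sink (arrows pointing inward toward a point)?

Q4

The sink sits at approximately (3.0, -1.7), which lies in quadrant Q4. The divergence there is about -4, negative as expected for a sink.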